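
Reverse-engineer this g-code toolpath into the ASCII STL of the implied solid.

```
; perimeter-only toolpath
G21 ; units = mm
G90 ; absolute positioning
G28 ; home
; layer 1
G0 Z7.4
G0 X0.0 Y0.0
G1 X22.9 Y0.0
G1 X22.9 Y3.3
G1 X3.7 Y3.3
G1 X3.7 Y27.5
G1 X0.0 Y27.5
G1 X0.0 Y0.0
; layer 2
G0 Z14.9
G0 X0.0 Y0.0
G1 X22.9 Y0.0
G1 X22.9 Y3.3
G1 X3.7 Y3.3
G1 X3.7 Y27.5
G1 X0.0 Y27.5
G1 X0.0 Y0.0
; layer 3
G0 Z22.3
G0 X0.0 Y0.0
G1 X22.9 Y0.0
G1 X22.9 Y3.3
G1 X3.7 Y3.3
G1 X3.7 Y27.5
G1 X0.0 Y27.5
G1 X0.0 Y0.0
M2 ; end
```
solid part
  facet normal 0.0000 0.0000 -1.0000
    outer loop
      vertex 22.9 3.3 0.0
      vertex 22.9 0.0 0.0
      vertex 0.0 0.0 0.0
    endloop
  endfacet
  facet normal 0.0000 0.0000 -1.0000
    outer loop
      vertex 3.7 3.3 0.0
      vertex 22.9 3.3 0.0
      vertex 0.0 0.0 0.0
    endloop
  endfacet
  facet normal 0.0000 0.0000 -1.0000
    outer loop
      vertex 3.7 27.5 0.0
      vertex 3.7 3.3 0.0
      vertex 0.0 0.0 0.0
    endloop
  endfacet
  facet normal 0.0000 0.0000 -1.0000
    outer loop
      vertex 0.0 27.5 0.0
      vertex 3.7 27.5 0.0
      vertex 0.0 0.0 0.0
    endloop
  endfacet
  facet normal 0.0000 0.0000 1.0000
    outer loop
      vertex 0.0 0.0 22.3
      vertex 22.9 0.0 22.3
      vertex 22.9 3.3 22.3
    endloop
  endfacet
  facet normal 0.0000 0.0000 1.0000
    outer loop
      vertex 0.0 0.0 22.3
      vertex 22.9 3.3 22.3
      vertex 3.7 3.3 22.3
    endloop
  endfacet
  facet normal 0.0000 0.0000 1.0000
    outer loop
      vertex 0.0 0.0 22.3
      vertex 3.7 3.3 22.3
      vertex 3.7 27.5 22.3
    endloop
  endfacet
  facet normal 0.0000 0.0000 1.0000
    outer loop
      vertex 0.0 0.0 22.3
      vertex 3.7 27.5 22.3
      vertex 0.0 27.5 22.3
    endloop
  endfacet
  facet normal 0.0000 -1.0000 0.0000
    outer loop
      vertex 0.0 0.0 0.0
      vertex 22.9 0.0 0.0
      vertex 22.9 0.0 22.3
    endloop
  endfacet
  facet normal 0.0000 -1.0000 0.0000
    outer loop
      vertex 0.0 0.0 0.0
      vertex 22.9 0.0 22.3
      vertex 0.0 0.0 22.3
    endloop
  endfacet
  facet normal 1.0000 0.0000 0.0000
    outer loop
      vertex 22.9 0.0 0.0
      vertex 22.9 3.3 0.0
      vertex 22.9 3.3 22.3
    endloop
  endfacet
  facet normal 1.0000 0.0000 0.0000
    outer loop
      vertex 22.9 0.0 0.0
      vertex 22.9 3.3 22.3
      vertex 22.9 0.0 22.3
    endloop
  endfacet
  facet normal 0.0000 1.0000 0.0000
    outer loop
      vertex 22.9 3.3 0.0
      vertex 3.7 3.3 0.0
      vertex 3.7 3.3 22.3
    endloop
  endfacet
  facet normal 0.0000 1.0000 0.0000
    outer loop
      vertex 22.9 3.3 0.0
      vertex 3.7 3.3 22.3
      vertex 22.9 3.3 22.3
    endloop
  endfacet
  facet normal 1.0000 0.0000 0.0000
    outer loop
      vertex 3.7 3.3 0.0
      vertex 3.7 27.5 0.0
      vertex 3.7 27.5 22.3
    endloop
  endfacet
  facet normal 1.0000 0.0000 0.0000
    outer loop
      vertex 3.7 3.3 0.0
      vertex 3.7 27.5 22.3
      vertex 3.7 3.3 22.3
    endloop
  endfacet
  facet normal 0.0000 1.0000 0.0000
    outer loop
      vertex 3.7 27.5 0.0
      vertex 0.0 27.5 0.0
      vertex 0.0 27.5 22.3
    endloop
  endfacet
  facet normal 0.0000 1.0000 0.0000
    outer loop
      vertex 3.7 27.5 0.0
      vertex 0.0 27.5 22.3
      vertex 3.7 27.5 22.3
    endloop
  endfacet
  facet normal -1.0000 0.0000 0.0000
    outer loop
      vertex 0.0 27.5 0.0
      vertex 0.0 0.0 0.0
      vertex 0.0 0.0 22.3
    endloop
  endfacet
  facet normal -1.0000 0.0000 0.0000
    outer loop
      vertex 0.0 27.5 0.0
      vertex 0.0 0.0 22.3
      vertex 0.0 27.5 22.3
    endloop
  endfacet
endsolid part

The G0 Z moves step by Δz≈7.4 mm. Every layer's G1 loop is the same polygon, so the solid is a straight extrusion of it from z=0 to z≈22.3. Closing with flat bottom and top caps and triangulating gives 20 facets — an L-shaped prism: outer 22.9 × 27.5 mm, arm thicknesses ≈ 3.3 mm (horizontal) and 3.7 mm (vertical), extruded 22.3 mm in z.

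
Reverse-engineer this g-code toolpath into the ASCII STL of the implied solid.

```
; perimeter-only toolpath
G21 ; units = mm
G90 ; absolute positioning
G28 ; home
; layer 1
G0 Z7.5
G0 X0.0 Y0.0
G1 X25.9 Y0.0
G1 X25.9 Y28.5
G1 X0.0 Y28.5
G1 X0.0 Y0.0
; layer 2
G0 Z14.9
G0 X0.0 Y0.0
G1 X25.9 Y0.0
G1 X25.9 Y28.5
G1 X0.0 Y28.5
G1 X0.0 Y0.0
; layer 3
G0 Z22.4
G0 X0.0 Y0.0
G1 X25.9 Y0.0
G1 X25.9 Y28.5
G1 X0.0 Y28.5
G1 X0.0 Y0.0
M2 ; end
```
solid part
  facet normal 0.0000 0.0000 -1.0000
    outer loop
      vertex 25.9 28.5 0.0
      vertex 25.9 0.0 0.0
      vertex 0.0 0.0 0.0
    endloop
  endfacet
  facet normal 0.0000 0.0000 -1.0000
    outer loop
      vertex 0.0 28.5 0.0
      vertex 25.9 28.5 0.0
      vertex 0.0 0.0 0.0
    endloop
  endfacet
  facet normal 0.0000 0.0000 1.0000
    outer loop
      vertex 0.0 0.0 22.4
      vertex 25.9 0.0 22.4
      vertex 25.9 28.5 22.4
    endloop
  endfacet
  facet normal 0.0000 0.0000 1.0000
    outer loop
      vertex 0.0 0.0 22.4
      vertex 25.9 28.5 22.4
      vertex 0.0 28.5 22.4
    endloop
  endfacet
  facet normal 0.0000 -1.0000 0.0000
    outer loop
      vertex 0.0 0.0 0.0
      vertex 25.9 0.0 0.0
      vertex 25.9 0.0 22.4
    endloop
  endfacet
  facet normal 0.0000 -1.0000 0.0000
    outer loop
      vertex 0.0 0.0 0.0
      vertex 25.9 0.0 22.4
      vertex 0.0 0.0 22.4
    endloop
  endfacet
  facet normal 0.0000 1.0000 0.0000
    outer loop
      vertex 25.9 28.5 22.4
      vertex 25.9 28.5 0.0
      vertex 0.0 28.5 0.0
    endloop
  endfacet
  facet normal 0.0000 1.0000 0.0000
    outer loop
      vertex 0.0 28.5 22.4
      vertex 25.9 28.5 22.4
      vertex 0.0 28.5 0.0
    endloop
  endfacet
  facet normal -1.0000 0.0000 0.0000
    outer loop
      vertex 0.0 28.5 22.4
      vertex 0.0 28.5 0.0
      vertex 0.0 0.0 0.0
    endloop
  endfacet
  facet normal -1.0000 0.0000 0.0000
    outer loop
      vertex 0.0 0.0 22.4
      vertex 0.0 28.5 22.4
      vertex 0.0 0.0 0.0
    endloop
  endfacet
  facet normal 1.0000 0.0000 0.0000
    outer loop
      vertex 25.9 0.0 0.0
      vertex 25.9 28.5 0.0
      vertex 25.9 28.5 22.4
    endloop
  endfacet
  facet normal 1.0000 0.0000 0.0000
    outer loop
      vertex 25.9 0.0 0.0
      vertex 25.9 28.5 22.4
      vertex 25.9 0.0 22.4
    endloop
  endfacet
endsolid part

The G0 Z moves step by Δz≈7.5 mm. Every layer's G1 loop is the same polygon, so the solid is a straight extrusion of it from z=0 to z≈22.4. Closing with flat bottom and top caps and triangulating gives 12 facets — a rectangular box, roughly 25.9 × 28.5 mm footprint and 22.4 mm tall.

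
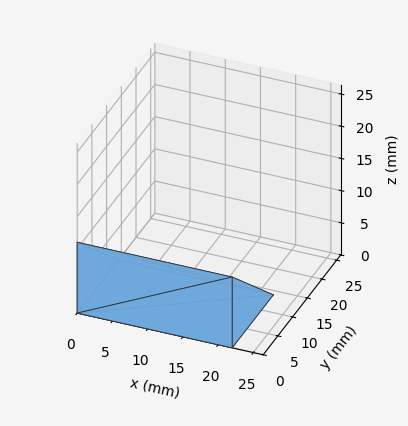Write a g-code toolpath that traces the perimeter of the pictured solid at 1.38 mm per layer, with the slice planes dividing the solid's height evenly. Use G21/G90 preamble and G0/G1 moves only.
Reading the render: the shape is a wedge (ramp): 22 × 14 mm base, rising to 11 mm along the y=0 edge and sloping linearly to z=0 at y=14 (dimensions read to the nearest mm from the axis ticks). For the g-code, the solid's height is divided into equal slices at the stated Δz and each level perimeter traced with G1 moves after a G0 lift.

; perimeter-only toolpath
G21 ; units = mm
G90 ; absolute positioning
G28 ; home
; layer 1
G0 Z1.38
G0 X0.00 Y0.00
G1 X22.00 Y0.00
G1 X22.00 Y12.25
G1 X0.00 Y12.25
G1 X0.00 Y0.00
; layer 2
G0 Z2.75
G0 X0.00 Y0.00
G1 X22.00 Y0.00
G1 X22.00 Y10.50
G1 X0.00 Y10.50
G1 X0.00 Y0.00
; layer 3
G0 Z4.12
G0 X0.00 Y0.00
G1 X22.00 Y0.00
G1 X22.00 Y8.75
G1 X0.00 Y8.75
G1 X0.00 Y0.00
; layer 4
G0 Z5.50
G0 X0.00 Y0.00
G1 X22.00 Y0.00
G1 X22.00 Y7.00
G1 X0.00 Y7.00
G1 X0.00 Y0.00
; layer 5
G0 Z6.88
G0 X0.00 Y0.00
G1 X22.00 Y0.00
G1 X22.00 Y5.25
G1 X0.00 Y5.25
G1 X0.00 Y0.00
; layer 6
G0 Z8.25
G0 X0.00 Y0.00
G1 X22.00 Y0.00
G1 X22.00 Y3.50
G1 X0.00 Y3.50
G1 X0.00 Y0.00
; layer 7
G0 Z9.62
G0 X0.00 Y0.00
G1 X22.00 Y0.00
G1 X22.00 Y1.75
G1 X0.00 Y1.75
G1 X0.00 Y0.00
M2 ; end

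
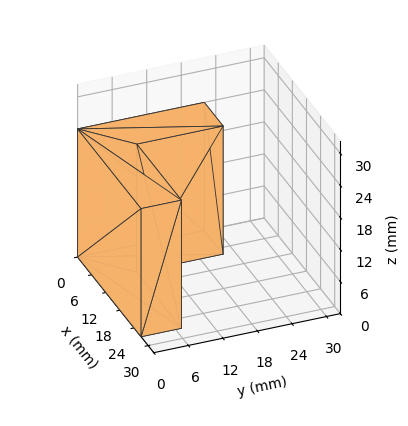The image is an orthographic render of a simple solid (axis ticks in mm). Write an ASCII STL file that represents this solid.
Reading the render: the shape is an L-shaped prism: outer 27 × 22 mm, arm thicknesses ≈ 7 mm (horizontal) and 8 mm (vertical), extruded 24 mm in z (dimensions read to the nearest mm from the axis ticks). For the STL, each face is triangulated and given an outward normal.

solid part
  facet normal 0.0000 0.0000 -1.0000
    outer loop
      vertex 27.0 7.0 0.0
      vertex 27.0 0.0 0.0
      vertex 0.0 0.0 0.0
    endloop
  endfacet
  facet normal 0.0000 0.0000 -1.0000
    outer loop
      vertex 8.0 7.0 0.0
      vertex 27.0 7.0 0.0
      vertex 0.0 0.0 0.0
    endloop
  endfacet
  facet normal 0.0000 0.0000 -1.0000
    outer loop
      vertex 8.0 22.0 0.0
      vertex 8.0 7.0 0.0
      vertex 0.0 0.0 0.0
    endloop
  endfacet
  facet normal 0.0000 0.0000 -1.0000
    outer loop
      vertex 0.0 22.0 0.0
      vertex 8.0 22.0 0.0
      vertex 0.0 0.0 0.0
    endloop
  endfacet
  facet normal 0.0000 0.0000 1.0000
    outer loop
      vertex 0.0 0.0 24.0
      vertex 27.0 0.0 24.0
      vertex 27.0 7.0 24.0
    endloop
  endfacet
  facet normal 0.0000 0.0000 1.0000
    outer loop
      vertex 0.0 0.0 24.0
      vertex 27.0 7.0 24.0
      vertex 8.0 7.0 24.0
    endloop
  endfacet
  facet normal 0.0000 0.0000 1.0000
    outer loop
      vertex 0.0 0.0 24.0
      vertex 8.0 7.0 24.0
      vertex 8.0 22.0 24.0
    endloop
  endfacet
  facet normal 0.0000 0.0000 1.0000
    outer loop
      vertex 0.0 0.0 24.0
      vertex 8.0 22.0 24.0
      vertex 0.0 22.0 24.0
    endloop
  endfacet
  facet normal 0.0000 -1.0000 0.0000
    outer loop
      vertex 0.0 0.0 0.0
      vertex 27.0 0.0 0.0
      vertex 27.0 0.0 24.0
    endloop
  endfacet
  facet normal 0.0000 -1.0000 0.0000
    outer loop
      vertex 0.0 0.0 0.0
      vertex 27.0 0.0 24.0
      vertex 0.0 0.0 24.0
    endloop
  endfacet
  facet normal 1.0000 0.0000 0.0000
    outer loop
      vertex 27.0 0.0 0.0
      vertex 27.0 7.0 0.0
      vertex 27.0 7.0 24.0
    endloop
  endfacet
  facet normal 1.0000 0.0000 0.0000
    outer loop
      vertex 27.0 0.0 0.0
      vertex 27.0 7.0 24.0
      vertex 27.0 0.0 24.0
    endloop
  endfacet
  facet normal 0.0000 1.0000 0.0000
    outer loop
      vertex 27.0 7.0 0.0
      vertex 8.0 7.0 0.0
      vertex 8.0 7.0 24.0
    endloop
  endfacet
  facet normal 0.0000 1.0000 0.0000
    outer loop
      vertex 27.0 7.0 0.0
      vertex 8.0 7.0 24.0
      vertex 27.0 7.0 24.0
    endloop
  endfacet
  facet normal 1.0000 0.0000 0.0000
    outer loop
      vertex 8.0 7.0 0.0
      vertex 8.0 22.0 0.0
      vertex 8.0 22.0 24.0
    endloop
  endfacet
  facet normal 1.0000 0.0000 0.0000
    outer loop
      vertex 8.0 7.0 0.0
      vertex 8.0 22.0 24.0
      vertex 8.0 7.0 24.0
    endloop
  endfacet
  facet normal 0.0000 1.0000 0.0000
    outer loop
      vertex 8.0 22.0 0.0
      vertex 0.0 22.0 0.0
      vertex 0.0 22.0 24.0
    endloop
  endfacet
  facet normal 0.0000 1.0000 0.0000
    outer loop
      vertex 8.0 22.0 0.0
      vertex 0.0 22.0 24.0
      vertex 8.0 22.0 24.0
    endloop
  endfacet
  facet normal -1.0000 0.0000 0.0000
    outer loop
      vertex 0.0 22.0 0.0
      vertex 0.0 0.0 0.0
      vertex 0.0 0.0 24.0
    endloop
  endfacet
  facet normal -1.0000 0.0000 0.0000
    outer loop
      vertex 0.0 22.0 0.0
      vertex 0.0 0.0 24.0
      vertex 0.0 22.0 24.0
    endloop
  endfacet
endsolid part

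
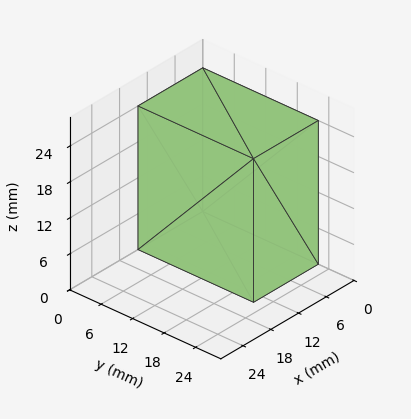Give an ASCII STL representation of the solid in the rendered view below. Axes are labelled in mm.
Reading the render: the shape is a rectangular box, roughly 14 × 22 mm footprint and 24 mm tall (dimensions read to the nearest mm from the axis ticks). For the STL, each face is triangulated and given an outward normal.

solid part
  facet normal 0.0000 0.0000 -1.0000
    outer loop
      vertex 14.0 22.0 0.0
      vertex 14.0 0.0 0.0
      vertex 0.0 0.0 0.0
    endloop
  endfacet
  facet normal 0.0000 0.0000 -1.0000
    outer loop
      vertex 0.0 22.0 0.0
      vertex 14.0 22.0 0.0
      vertex 0.0 0.0 0.0
    endloop
  endfacet
  facet normal 0.0000 0.0000 1.0000
    outer loop
      vertex 0.0 0.0 24.0
      vertex 14.0 0.0 24.0
      vertex 14.0 22.0 24.0
    endloop
  endfacet
  facet normal 0.0000 0.0000 1.0000
    outer loop
      vertex 0.0 0.0 24.0
      vertex 14.0 22.0 24.0
      vertex 0.0 22.0 24.0
    endloop
  endfacet
  facet normal 0.0000 -1.0000 0.0000
    outer loop
      vertex 0.0 0.0 0.0
      vertex 14.0 0.0 0.0
      vertex 14.0 0.0 24.0
    endloop
  endfacet
  facet normal 0.0000 -1.0000 0.0000
    outer loop
      vertex 0.0 0.0 0.0
      vertex 14.0 0.0 24.0
      vertex 0.0 0.0 24.0
    endloop
  endfacet
  facet normal 0.0000 1.0000 0.0000
    outer loop
      vertex 14.0 22.0 24.0
      vertex 14.0 22.0 0.0
      vertex 0.0 22.0 0.0
    endloop
  endfacet
  facet normal 0.0000 1.0000 0.0000
    outer loop
      vertex 0.0 22.0 24.0
      vertex 14.0 22.0 24.0
      vertex 0.0 22.0 0.0
    endloop
  endfacet
  facet normal -1.0000 0.0000 0.0000
    outer loop
      vertex 0.0 22.0 24.0
      vertex 0.0 22.0 0.0
      vertex 0.0 0.0 0.0
    endloop
  endfacet
  facet normal -1.0000 0.0000 0.0000
    outer loop
      vertex 0.0 0.0 24.0
      vertex 0.0 22.0 24.0
      vertex 0.0 0.0 0.0
    endloop
  endfacet
  facet normal 1.0000 0.0000 0.0000
    outer loop
      vertex 14.0 0.0 0.0
      vertex 14.0 22.0 0.0
      vertex 14.0 22.0 24.0
    endloop
  endfacet
  facet normal 1.0000 0.0000 0.0000
    outer loop
      vertex 14.0 0.0 0.0
      vertex 14.0 22.0 24.0
      vertex 14.0 0.0 24.0
    endloop
  endfacet
endsolid part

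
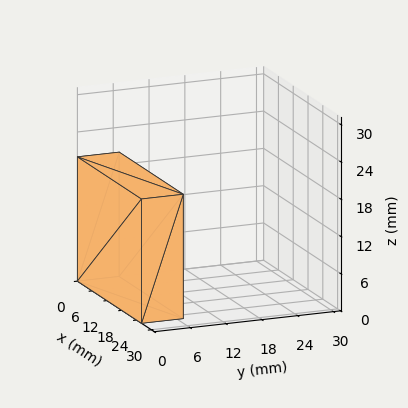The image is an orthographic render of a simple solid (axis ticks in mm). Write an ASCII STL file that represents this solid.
Reading the render: the shape is a rectangular box, roughly 26 × 7 mm footprint and 20 mm tall (dimensions read to the nearest mm from the axis ticks). For the STL, each face is triangulated and given an outward normal.

solid part
  facet normal 0.0000 0.0000 -1.0000
    outer loop
      vertex 26.00 7.00 0.00
      vertex 26.00 0.00 0.00
      vertex 0.00 0.00 0.00
    endloop
  endfacet
  facet normal 0.0000 0.0000 -1.0000
    outer loop
      vertex 0.00 7.00 0.00
      vertex 26.00 7.00 0.00
      vertex 0.00 0.00 0.00
    endloop
  endfacet
  facet normal 0.0000 0.0000 1.0000
    outer loop
      vertex 0.00 0.00 20.00
      vertex 26.00 0.00 20.00
      vertex 26.00 7.00 20.00
    endloop
  endfacet
  facet normal 0.0000 0.0000 1.0000
    outer loop
      vertex 0.00 0.00 20.00
      vertex 26.00 7.00 20.00
      vertex 0.00 7.00 20.00
    endloop
  endfacet
  facet normal 0.0000 -1.0000 0.0000
    outer loop
      vertex 0.00 0.00 0.00
      vertex 26.00 0.00 0.00
      vertex 26.00 0.00 20.00
    endloop
  endfacet
  facet normal 0.0000 -1.0000 0.0000
    outer loop
      vertex 0.00 0.00 0.00
      vertex 26.00 0.00 20.00
      vertex 0.00 0.00 20.00
    endloop
  endfacet
  facet normal 0.0000 1.0000 0.0000
    outer loop
      vertex 26.00 7.00 20.00
      vertex 26.00 7.00 0.00
      vertex 0.00 7.00 0.00
    endloop
  endfacet
  facet normal 0.0000 1.0000 0.0000
    outer loop
      vertex 0.00 7.00 20.00
      vertex 26.00 7.00 20.00
      vertex 0.00 7.00 0.00
    endloop
  endfacet
  facet normal -1.0000 0.0000 0.0000
    outer loop
      vertex 0.00 7.00 20.00
      vertex 0.00 7.00 0.00
      vertex 0.00 0.00 0.00
    endloop
  endfacet
  facet normal -1.0000 0.0000 0.0000
    outer loop
      vertex 0.00 0.00 20.00
      vertex 0.00 7.00 20.00
      vertex 0.00 0.00 0.00
    endloop
  endfacet
  facet normal 1.0000 0.0000 0.0000
    outer loop
      vertex 26.00 0.00 0.00
      vertex 26.00 7.00 0.00
      vertex 26.00 7.00 20.00
    endloop
  endfacet
  facet normal 1.0000 0.0000 0.0000
    outer loop
      vertex 26.00 0.00 0.00
      vertex 26.00 7.00 20.00
      vertex 26.00 0.00 20.00
    endloop
  endfacet
endsolid part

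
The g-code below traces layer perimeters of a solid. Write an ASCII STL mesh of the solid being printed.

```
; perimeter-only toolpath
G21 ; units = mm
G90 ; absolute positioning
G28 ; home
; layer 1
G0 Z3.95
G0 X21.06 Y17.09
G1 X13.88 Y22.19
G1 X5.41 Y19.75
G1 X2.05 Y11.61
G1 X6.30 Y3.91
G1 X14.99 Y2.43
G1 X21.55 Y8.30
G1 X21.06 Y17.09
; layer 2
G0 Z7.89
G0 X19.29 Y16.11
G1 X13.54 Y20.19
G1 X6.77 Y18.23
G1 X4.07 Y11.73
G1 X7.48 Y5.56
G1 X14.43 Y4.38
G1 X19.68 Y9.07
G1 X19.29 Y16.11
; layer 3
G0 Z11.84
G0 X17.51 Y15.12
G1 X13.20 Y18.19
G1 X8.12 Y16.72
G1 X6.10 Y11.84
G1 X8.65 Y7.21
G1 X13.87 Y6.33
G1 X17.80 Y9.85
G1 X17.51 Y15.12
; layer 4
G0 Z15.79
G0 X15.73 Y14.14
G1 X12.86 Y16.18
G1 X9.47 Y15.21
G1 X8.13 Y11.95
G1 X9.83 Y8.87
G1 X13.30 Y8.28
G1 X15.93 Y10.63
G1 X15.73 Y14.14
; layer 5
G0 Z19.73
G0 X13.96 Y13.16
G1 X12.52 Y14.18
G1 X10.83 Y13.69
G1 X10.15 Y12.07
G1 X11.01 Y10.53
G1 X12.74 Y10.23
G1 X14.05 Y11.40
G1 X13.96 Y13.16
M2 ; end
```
solid part
  facet normal 0.0000 0.0000 -1.0000
    outer loop
      vertex 4.06 21.26 0.00
      vertex 14.22 24.19 0.00
      vertex 22.84 18.07 0.00
    endloop
  endfacet
  facet normal 0.0000 0.0000 -1.0000
    outer loop
      vertex 0.02 11.50 0.00
      vertex 4.06 21.26 0.00
      vertex 22.84 18.07 0.00
    endloop
  endfacet
  facet normal 0.0000 0.0000 -1.0000
    outer loop
      vertex 5.13 2.25 0.00
      vertex 0.02 11.50 0.00
      vertex 22.84 18.07 0.00
    endloop
  endfacet
  facet normal 0.0000 0.0000 -1.0000
    outer loop
      vertex 15.55 0.48 0.00
      vertex 5.13 2.25 0.00
      vertex 22.84 18.07 0.00
    endloop
  endfacet
  facet normal 0.0000 0.0000 -1.0000
    outer loop
      vertex 23.43 7.52 0.00
      vertex 15.55 0.48 0.00
      vertex 22.84 18.07 0.00
    endloop
  endfacet
  facet normal 0.5252 0.7398 0.4205
    outer loop
      vertex 22.84 18.07 0.00
      vertex 14.22 24.19 0.00
      vertex 12.18 12.18 23.68
    endloop
  endfacet
  facet normal -0.2514 0.8718 0.4205
    outer loop
      vertex 14.22 24.19 0.00
      vertex 4.06 21.26 0.00
      vertex 12.18 12.18 23.68
    endloop
  endfacet
  facet normal -0.8383 0.3470 0.4205
    outer loop
      vertex 4.06 21.26 0.00
      vertex 0.02 11.50 0.00
      vertex 12.18 12.18 23.68
    endloop
  endfacet
  facet normal -0.7942 -0.4387 0.4204
    outer loop
      vertex 0.02 11.50 0.00
      vertex 5.13 2.25 0.00
      vertex 12.18 12.18 23.68
    endloop
  endfacet
  facet normal -0.1520 -0.8945 0.4204
    outer loop
      vertex 5.13 2.25 0.00
      vertex 15.55 0.48 0.00
      vertex 12.18 12.18 23.68
    endloop
  endfacet
  facet normal 0.6045 -0.6767 0.4204
    outer loop
      vertex 15.55 0.48 0.00
      vertex 23.43 7.52 0.00
      vertex 12.18 12.18 23.68
    endloop
  endfacet
  facet normal 0.9059 0.0507 0.4204
    outer loop
      vertex 23.43 7.52 0.00
      vertex 22.84 18.07 0.00
      vertex 12.18 12.18 23.68
    endloop
  endfacet
endsolid part

The G0 Z moves step by Δz≈3.95 mm. The G1 loops shrink linearly with z, so the solid tapers from its base footprint up to z≈23.7. Closing with a flat bottom cap and the tapered top and triangulating gives 12 facets — a regular 7-sided pyramid, base circumscribed radius ≈ 12.2 mm, apex at z ≈ 23.7 mm.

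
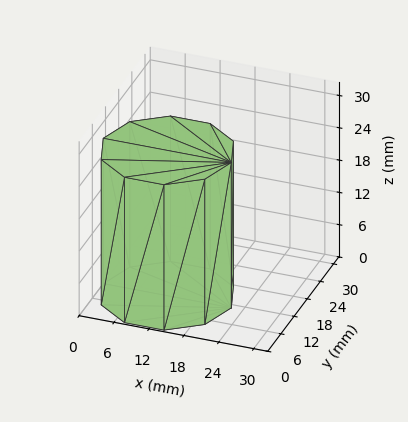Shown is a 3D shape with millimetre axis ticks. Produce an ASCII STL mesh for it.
Reading the render: the shape is a regular 10-sided prism (a cylinder approximated with 10 flat sides), circumscribed radius ≈ 11 mm, height ≈ 27 mm (dimensions read to the nearest mm from the axis ticks). For the STL, each face is triangulated and given an outward normal.

solid part
  facet normal 0.0000 0.0000 -1.0000
    outer loop
      vertex 14.4 21.5 0.0
      vertex 19.9 17.5 0.0
      vertex 22.0 11.0 0.0
    endloop
  endfacet
  facet normal 0.0000 0.0000 -1.0000
    outer loop
      vertex 7.6 21.5 0.0
      vertex 14.4 21.5 0.0
      vertex 22.0 11.0 0.0
    endloop
  endfacet
  facet normal 0.0000 0.0000 -1.0000
    outer loop
      vertex 2.1 17.5 0.0
      vertex 7.6 21.5 0.0
      vertex 22.0 11.0 0.0
    endloop
  endfacet
  facet normal 0.0000 0.0000 -1.0000
    outer loop
      vertex 0.0 11.0 0.0
      vertex 2.1 17.5 0.0
      vertex 22.0 11.0 0.0
    endloop
  endfacet
  facet normal 0.0000 0.0000 -1.0000
    outer loop
      vertex 2.1 4.5 0.0
      vertex 0.0 11.0 0.0
      vertex 22.0 11.0 0.0
    endloop
  endfacet
  facet normal 0.0000 0.0000 -1.0000
    outer loop
      vertex 7.6 0.5 0.0
      vertex 2.1 4.5 0.0
      vertex 22.0 11.0 0.0
    endloop
  endfacet
  facet normal 0.0000 0.0000 -1.0000
    outer loop
      vertex 14.4 0.5 0.0
      vertex 7.6 0.5 0.0
      vertex 22.0 11.0 0.0
    endloop
  endfacet
  facet normal 0.0000 0.0000 -1.0000
    outer loop
      vertex 19.9 4.5 0.0
      vertex 14.4 0.5 0.0
      vertex 22.0 11.0 0.0
    endloop
  endfacet
  facet normal 0.0000 0.0000 1.0000
    outer loop
      vertex 22.0 11.0 27.0
      vertex 19.9 17.5 27.0
      vertex 14.4 21.5 27.0
    endloop
  endfacet
  facet normal 0.0000 0.0000 1.0000
    outer loop
      vertex 22.0 11.0 27.0
      vertex 14.4 21.5 27.0
      vertex 7.6 21.5 27.0
    endloop
  endfacet
  facet normal 0.0000 0.0000 1.0000
    outer loop
      vertex 22.0 11.0 27.0
      vertex 7.6 21.5 27.0
      vertex 2.1 17.5 27.0
    endloop
  endfacet
  facet normal 0.0000 0.0000 1.0000
    outer loop
      vertex 22.0 11.0 27.0
      vertex 2.1 17.5 27.0
      vertex 0.0 11.0 27.0
    endloop
  endfacet
  facet normal 0.0000 0.0000 1.0000
    outer loop
      vertex 22.0 11.0 27.0
      vertex 0.0 11.0 27.0
      vertex 2.1 4.5 27.0
    endloop
  endfacet
  facet normal 0.0000 0.0000 1.0000
    outer loop
      vertex 22.0 11.0 27.0
      vertex 2.1 4.5 27.0
      vertex 7.6 0.5 27.0
    endloop
  endfacet
  facet normal 0.0000 0.0000 1.0000
    outer loop
      vertex 22.0 11.0 27.0
      vertex 7.6 0.5 27.0
      vertex 14.4 0.5 27.0
    endloop
  endfacet
  facet normal 0.0000 0.0000 1.0000
    outer loop
      vertex 22.0 11.0 27.0
      vertex 14.4 0.5 27.0
      vertex 19.9 4.5 27.0
    endloop
  endfacet
  facet normal 0.9516 0.3074 0.0000
    outer loop
      vertex 22.0 11.0 0.0
      vertex 19.9 17.5 0.0
      vertex 19.9 17.5 27.0
    endloop
  endfacet
  facet normal 0.9516 0.3074 0.0000
    outer loop
      vertex 22.0 11.0 0.0
      vertex 19.9 17.5 27.0
      vertex 22.0 11.0 27.0
    endloop
  endfacet
  facet normal 0.5882 0.8087 0.0000
    outer loop
      vertex 19.9 17.5 0.0
      vertex 14.4 21.5 0.0
      vertex 14.4 21.5 27.0
    endloop
  endfacet
  facet normal 0.5882 0.8087 0.0000
    outer loop
      vertex 19.9 17.5 0.0
      vertex 14.4 21.5 27.0
      vertex 19.9 17.5 27.0
    endloop
  endfacet
  facet normal 0.0000 1.0000 0.0000
    outer loop
      vertex 14.4 21.5 0.0
      vertex 7.6 21.5 0.0
      vertex 7.6 21.5 27.0
    endloop
  endfacet
  facet normal 0.0000 1.0000 0.0000
    outer loop
      vertex 14.4 21.5 0.0
      vertex 7.6 21.5 27.0
      vertex 14.4 21.5 27.0
    endloop
  endfacet
  facet normal -0.5882 0.8087 0.0000
    outer loop
      vertex 7.6 21.5 0.0
      vertex 2.1 17.5 0.0
      vertex 2.1 17.5 27.0
    endloop
  endfacet
  facet normal -0.5882 0.8087 0.0000
    outer loop
      vertex 7.6 21.5 0.0
      vertex 2.1 17.5 27.0
      vertex 7.6 21.5 27.0
    endloop
  endfacet
  facet normal -0.9516 0.3074 0.0000
    outer loop
      vertex 2.1 17.5 0.0
      vertex 0.0 11.0 0.0
      vertex 0.0 11.0 27.0
    endloop
  endfacet
  facet normal -0.9516 0.3074 0.0000
    outer loop
      vertex 2.1 17.5 0.0
      vertex 0.0 11.0 27.0
      vertex 2.1 17.5 27.0
    endloop
  endfacet
  facet normal -0.9516 -0.3074 0.0000
    outer loop
      vertex 0.0 11.0 0.0
      vertex 2.1 4.5 0.0
      vertex 2.1 4.5 27.0
    endloop
  endfacet
  facet normal -0.9516 -0.3074 0.0000
    outer loop
      vertex 0.0 11.0 0.0
      vertex 2.1 4.5 27.0
      vertex 0.0 11.0 27.0
    endloop
  endfacet
  facet normal -0.5882 -0.8087 0.0000
    outer loop
      vertex 2.1 4.5 0.0
      vertex 7.6 0.5 0.0
      vertex 7.6 0.5 27.0
    endloop
  endfacet
  facet normal -0.5882 -0.8087 0.0000
    outer loop
      vertex 2.1 4.5 0.0
      vertex 7.6 0.5 27.0
      vertex 2.1 4.5 27.0
    endloop
  endfacet
  facet normal 0.0000 -1.0000 0.0000
    outer loop
      vertex 7.6 0.5 0.0
      vertex 14.4 0.5 0.0
      vertex 14.4 0.5 27.0
    endloop
  endfacet
  facet normal 0.0000 -1.0000 0.0000
    outer loop
      vertex 7.6 0.5 0.0
      vertex 14.4 0.5 27.0
      vertex 7.6 0.5 27.0
    endloop
  endfacet
  facet normal 0.5882 -0.8087 0.0000
    outer loop
      vertex 14.4 0.5 0.0
      vertex 19.9 4.5 0.0
      vertex 19.9 4.5 27.0
    endloop
  endfacet
  facet normal 0.5882 -0.8087 0.0000
    outer loop
      vertex 14.4 0.5 0.0
      vertex 19.9 4.5 27.0
      vertex 14.4 0.5 27.0
    endloop
  endfacet
  facet normal 0.9516 -0.3074 0.0000
    outer loop
      vertex 19.9 4.5 0.0
      vertex 22.0 11.0 0.0
      vertex 22.0 11.0 27.0
    endloop
  endfacet
  facet normal 0.9516 -0.3074 0.0000
    outer loop
      vertex 19.9 4.5 0.0
      vertex 22.0 11.0 27.0
      vertex 19.9 4.5 27.0
    endloop
  endfacet
endsolid part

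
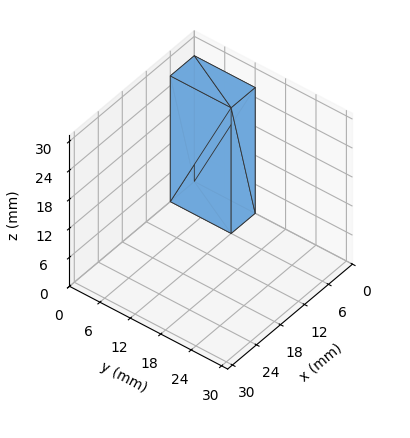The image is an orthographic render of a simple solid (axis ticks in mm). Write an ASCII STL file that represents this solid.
Reading the render: the shape is a rectangular box, roughly 6 × 12 mm footprint and 26 mm tall (dimensions read to the nearest mm from the axis ticks). For the STL, each face is triangulated and given an outward normal.

solid part
  facet normal 0.0000 0.0000 -1.0000
    outer loop
      vertex 6.000 12.000 0.000
      vertex 6.000 0.000 0.000
      vertex 0.000 0.000 0.000
    endloop
  endfacet
  facet normal 0.0000 0.0000 -1.0000
    outer loop
      vertex 0.000 12.000 0.000
      vertex 6.000 12.000 0.000
      vertex 0.000 0.000 0.000
    endloop
  endfacet
  facet normal 0.0000 0.0000 1.0000
    outer loop
      vertex 0.000 0.000 26.000
      vertex 6.000 0.000 26.000
      vertex 6.000 12.000 26.000
    endloop
  endfacet
  facet normal 0.0000 0.0000 1.0000
    outer loop
      vertex 0.000 0.000 26.000
      vertex 6.000 12.000 26.000
      vertex 0.000 12.000 26.000
    endloop
  endfacet
  facet normal 0.0000 -1.0000 0.0000
    outer loop
      vertex 0.000 0.000 0.000
      vertex 6.000 0.000 0.000
      vertex 6.000 0.000 26.000
    endloop
  endfacet
  facet normal 0.0000 -1.0000 0.0000
    outer loop
      vertex 0.000 0.000 0.000
      vertex 6.000 0.000 26.000
      vertex 0.000 0.000 26.000
    endloop
  endfacet
  facet normal 0.0000 1.0000 0.0000
    outer loop
      vertex 6.000 12.000 26.000
      vertex 6.000 12.000 0.000
      vertex 0.000 12.000 0.000
    endloop
  endfacet
  facet normal 0.0000 1.0000 0.0000
    outer loop
      vertex 0.000 12.000 26.000
      vertex 6.000 12.000 26.000
      vertex 0.000 12.000 0.000
    endloop
  endfacet
  facet normal -1.0000 0.0000 0.0000
    outer loop
      vertex 0.000 12.000 26.000
      vertex 0.000 12.000 0.000
      vertex 0.000 0.000 0.000
    endloop
  endfacet
  facet normal -1.0000 0.0000 0.0000
    outer loop
      vertex 0.000 0.000 26.000
      vertex 0.000 12.000 26.000
      vertex 0.000 0.000 0.000
    endloop
  endfacet
  facet normal 1.0000 0.0000 0.0000
    outer loop
      vertex 6.000 0.000 0.000
      vertex 6.000 12.000 0.000
      vertex 6.000 12.000 26.000
    endloop
  endfacet
  facet normal 1.0000 0.0000 0.0000
    outer loop
      vertex 6.000 0.000 0.000
      vertex 6.000 12.000 26.000
      vertex 6.000 0.000 26.000
    endloop
  endfacet
endsolid part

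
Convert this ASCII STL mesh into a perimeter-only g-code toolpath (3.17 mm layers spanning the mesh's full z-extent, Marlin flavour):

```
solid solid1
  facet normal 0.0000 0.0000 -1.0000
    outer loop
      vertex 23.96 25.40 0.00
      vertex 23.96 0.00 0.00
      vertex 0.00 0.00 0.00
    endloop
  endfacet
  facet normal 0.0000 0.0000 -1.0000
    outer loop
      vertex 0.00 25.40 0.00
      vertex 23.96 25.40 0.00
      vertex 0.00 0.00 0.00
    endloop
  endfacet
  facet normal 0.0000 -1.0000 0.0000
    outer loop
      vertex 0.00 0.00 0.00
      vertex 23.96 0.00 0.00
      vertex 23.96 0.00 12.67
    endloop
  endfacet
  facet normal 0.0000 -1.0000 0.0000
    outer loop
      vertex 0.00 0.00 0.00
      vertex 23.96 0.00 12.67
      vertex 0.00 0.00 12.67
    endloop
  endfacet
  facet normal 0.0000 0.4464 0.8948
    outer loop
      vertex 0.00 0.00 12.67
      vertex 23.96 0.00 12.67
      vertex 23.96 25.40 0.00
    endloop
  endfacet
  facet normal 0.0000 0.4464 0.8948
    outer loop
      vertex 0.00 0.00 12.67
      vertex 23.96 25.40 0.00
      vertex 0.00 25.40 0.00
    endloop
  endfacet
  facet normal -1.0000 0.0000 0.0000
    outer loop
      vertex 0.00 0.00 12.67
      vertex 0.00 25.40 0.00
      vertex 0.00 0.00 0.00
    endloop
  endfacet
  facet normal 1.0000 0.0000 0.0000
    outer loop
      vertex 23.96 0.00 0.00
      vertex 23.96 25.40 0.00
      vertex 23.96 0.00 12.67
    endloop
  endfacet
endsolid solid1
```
; perimeter-only toolpath
G21 ; units = mm
G90 ; absolute positioning
G28 ; home
; layer 1
G0 Z3.17
G0 X0.00 Y0.00
G1 X23.96 Y0.00
G1 X23.96 Y19.05
G1 X0.00 Y19.05
G1 X0.00 Y0.00
; layer 2
G0 Z6.33
G0 X0.00 Y0.00
G1 X23.96 Y0.00
G1 X23.96 Y12.70
G1 X0.00 Y12.70
G1 X0.00 Y0.00
; layer 3
G0 Z9.50
G0 X0.00 Y0.00
G1 X23.96 Y0.00
G1 X23.96 Y6.35
G1 X0.00 Y6.35
G1 X0.00 Y0.00
M2 ; end

The solid is a wedge (ramp): 24 × 25.4 mm base, rising to 12.7 mm along the y=0 edge and sloping linearly to z=0 at y=25.4. Slicing at Δz = 3.17 mm — 4 equal slices spanning the solid's height, so layer i sits at z = i·h/4 — gives 3 non-empty perimeters. Each is a 4-segment closed polygon; G0 lifts to the layer z and rapids to the start vertex, then G1 traces the edges. The cross-section shrinks linearly with z (the slice at the apex is degenerate and omitted).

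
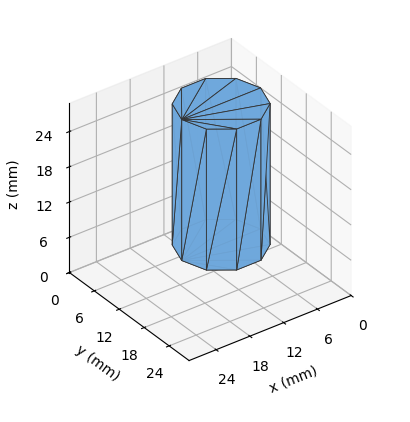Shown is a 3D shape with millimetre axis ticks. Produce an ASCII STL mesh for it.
Reading the render: the shape is a regular 10-sided prism (a cylinder approximated with 10 flat sides), circumscribed radius ≈ 7 mm, height ≈ 24 mm (dimensions read to the nearest mm from the axis ticks). For the STL, each face is triangulated and given an outward normal.

solid part
  facet normal 0.0000 0.0000 -1.0000
    outer loop
      vertex 9.16 13.66 0.00
      vertex 12.66 11.11 0.00
      vertex 14.00 7.00 0.00
    endloop
  endfacet
  facet normal 0.0000 0.0000 -1.0000
    outer loop
      vertex 4.84 13.66 0.00
      vertex 9.16 13.66 0.00
      vertex 14.00 7.00 0.00
    endloop
  endfacet
  facet normal 0.0000 0.0000 -1.0000
    outer loop
      vertex 1.34 11.11 0.00
      vertex 4.84 13.66 0.00
      vertex 14.00 7.00 0.00
    endloop
  endfacet
  facet normal 0.0000 0.0000 -1.0000
    outer loop
      vertex 0.00 7.00 0.00
      vertex 1.34 11.11 0.00
      vertex 14.00 7.00 0.00
    endloop
  endfacet
  facet normal 0.0000 0.0000 -1.0000
    outer loop
      vertex 1.34 2.89 0.00
      vertex 0.00 7.00 0.00
      vertex 14.00 7.00 0.00
    endloop
  endfacet
  facet normal 0.0000 0.0000 -1.0000
    outer loop
      vertex 4.84 0.34 0.00
      vertex 1.34 2.89 0.00
      vertex 14.00 7.00 0.00
    endloop
  endfacet
  facet normal 0.0000 0.0000 -1.0000
    outer loop
      vertex 9.16 0.34 0.00
      vertex 4.84 0.34 0.00
      vertex 14.00 7.00 0.00
    endloop
  endfacet
  facet normal 0.0000 0.0000 -1.0000
    outer loop
      vertex 12.66 2.89 0.00
      vertex 9.16 0.34 0.00
      vertex 14.00 7.00 0.00
    endloop
  endfacet
  facet normal 0.0000 0.0000 1.0000
    outer loop
      vertex 14.00 7.00 24.00
      vertex 12.66 11.11 24.00
      vertex 9.16 13.66 24.00
    endloop
  endfacet
  facet normal 0.0000 0.0000 1.0000
    outer loop
      vertex 14.00 7.00 24.00
      vertex 9.16 13.66 24.00
      vertex 4.84 13.66 24.00
    endloop
  endfacet
  facet normal 0.0000 0.0000 1.0000
    outer loop
      vertex 14.00 7.00 24.00
      vertex 4.84 13.66 24.00
      vertex 1.34 11.11 24.00
    endloop
  endfacet
  facet normal 0.0000 0.0000 1.0000
    outer loop
      vertex 14.00 7.00 24.00
      vertex 1.34 11.11 24.00
      vertex 0.00 7.00 24.00
    endloop
  endfacet
  facet normal 0.0000 0.0000 1.0000
    outer loop
      vertex 14.00 7.00 24.00
      vertex 0.00 7.00 24.00
      vertex 1.34 2.89 24.00
    endloop
  endfacet
  facet normal 0.0000 0.0000 1.0000
    outer loop
      vertex 14.00 7.00 24.00
      vertex 1.34 2.89 24.00
      vertex 4.84 0.34 24.00
    endloop
  endfacet
  facet normal 0.0000 0.0000 1.0000
    outer loop
      vertex 14.00 7.00 24.00
      vertex 4.84 0.34 24.00
      vertex 9.16 0.34 24.00
    endloop
  endfacet
  facet normal 0.0000 0.0000 1.0000
    outer loop
      vertex 14.00 7.00 24.00
      vertex 9.16 0.34 24.00
      vertex 12.66 2.89 24.00
    endloop
  endfacet
  facet normal 0.9507 0.3100 0.0000
    outer loop
      vertex 14.00 7.00 0.00
      vertex 12.66 11.11 0.00
      vertex 12.66 11.11 24.00
    endloop
  endfacet
  facet normal 0.9507 0.3100 0.0000
    outer loop
      vertex 14.00 7.00 0.00
      vertex 12.66 11.11 24.00
      vertex 14.00 7.00 24.00
    endloop
  endfacet
  facet normal 0.5889 0.8082 0.0000
    outer loop
      vertex 12.66 11.11 0.00
      vertex 9.16 13.66 0.00
      vertex 9.16 13.66 24.00
    endloop
  endfacet
  facet normal 0.5889 0.8082 0.0000
    outer loop
      vertex 12.66 11.11 0.00
      vertex 9.16 13.66 24.00
      vertex 12.66 11.11 24.00
    endloop
  endfacet
  facet normal 0.0000 1.0000 0.0000
    outer loop
      vertex 9.16 13.66 0.00
      vertex 4.84 13.66 0.00
      vertex 4.84 13.66 24.00
    endloop
  endfacet
  facet normal 0.0000 1.0000 0.0000
    outer loop
      vertex 9.16 13.66 0.00
      vertex 4.84 13.66 24.00
      vertex 9.16 13.66 24.00
    endloop
  endfacet
  facet normal -0.5889 0.8082 0.0000
    outer loop
      vertex 4.84 13.66 0.00
      vertex 1.34 11.11 0.00
      vertex 1.34 11.11 24.00
    endloop
  endfacet
  facet normal -0.5889 0.8082 0.0000
    outer loop
      vertex 4.84 13.66 0.00
      vertex 1.34 11.11 24.00
      vertex 4.84 13.66 24.00
    endloop
  endfacet
  facet normal -0.9507 0.3100 0.0000
    outer loop
      vertex 1.34 11.11 0.00
      vertex 0.00 7.00 0.00
      vertex 0.00 7.00 24.00
    endloop
  endfacet
  facet normal -0.9507 0.3100 0.0000
    outer loop
      vertex 1.34 11.11 0.00
      vertex 0.00 7.00 24.00
      vertex 1.34 11.11 24.00
    endloop
  endfacet
  facet normal -0.9507 -0.3100 0.0000
    outer loop
      vertex 0.00 7.00 0.00
      vertex 1.34 2.89 0.00
      vertex 1.34 2.89 24.00
    endloop
  endfacet
  facet normal -0.9507 -0.3100 0.0000
    outer loop
      vertex 0.00 7.00 0.00
      vertex 1.34 2.89 24.00
      vertex 0.00 7.00 24.00
    endloop
  endfacet
  facet normal -0.5889 -0.8082 0.0000
    outer loop
      vertex 1.34 2.89 0.00
      vertex 4.84 0.34 0.00
      vertex 4.84 0.34 24.00
    endloop
  endfacet
  facet normal -0.5889 -0.8082 0.0000
    outer loop
      vertex 1.34 2.89 0.00
      vertex 4.84 0.34 24.00
      vertex 1.34 2.89 24.00
    endloop
  endfacet
  facet normal 0.0000 -1.0000 0.0000
    outer loop
      vertex 4.84 0.34 0.00
      vertex 9.16 0.34 0.00
      vertex 9.16 0.34 24.00
    endloop
  endfacet
  facet normal 0.0000 -1.0000 0.0000
    outer loop
      vertex 4.84 0.34 0.00
      vertex 9.16 0.34 24.00
      vertex 4.84 0.34 24.00
    endloop
  endfacet
  facet normal 0.5889 -0.8082 0.0000
    outer loop
      vertex 9.16 0.34 0.00
      vertex 12.66 2.89 0.00
      vertex 12.66 2.89 24.00
    endloop
  endfacet
  facet normal 0.5889 -0.8082 0.0000
    outer loop
      vertex 9.16 0.34 0.00
      vertex 12.66 2.89 24.00
      vertex 9.16 0.34 24.00
    endloop
  endfacet
  facet normal 0.9507 -0.3100 0.0000
    outer loop
      vertex 12.66 2.89 0.00
      vertex 14.00 7.00 0.00
      vertex 14.00 7.00 24.00
    endloop
  endfacet
  facet normal 0.9507 -0.3100 0.0000
    outer loop
      vertex 12.66 2.89 0.00
      vertex 14.00 7.00 24.00
      vertex 12.66 2.89 24.00
    endloop
  endfacet
endsolid part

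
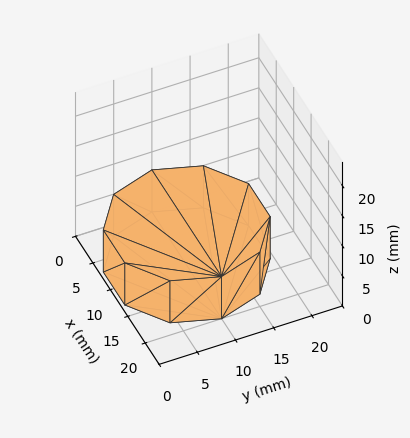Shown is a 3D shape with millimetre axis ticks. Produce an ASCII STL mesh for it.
Reading the render: the shape is a regular 10-sided prism (a cylinder approximated with 10 flat sides), circumscribed radius ≈ 10 mm, height ≈ 7 mm (dimensions read to the nearest mm from the axis ticks). For the STL, each face is triangulated and given an outward normal.

solid part
  facet normal 0.0000 0.0000 -1.0000
    outer loop
      vertex 13.09 19.51 0.00
      vertex 18.09 15.88 0.00
      vertex 20.00 10.00 0.00
    endloop
  endfacet
  facet normal 0.0000 0.0000 -1.0000
    outer loop
      vertex 6.91 19.51 0.00
      vertex 13.09 19.51 0.00
      vertex 20.00 10.00 0.00
    endloop
  endfacet
  facet normal 0.0000 0.0000 -1.0000
    outer loop
      vertex 1.91 15.88 0.00
      vertex 6.91 19.51 0.00
      vertex 20.00 10.00 0.00
    endloop
  endfacet
  facet normal 0.0000 0.0000 -1.0000
    outer loop
      vertex 0.00 10.00 0.00
      vertex 1.91 15.88 0.00
      vertex 20.00 10.00 0.00
    endloop
  endfacet
  facet normal 0.0000 0.0000 -1.0000
    outer loop
      vertex 1.91 4.12 0.00
      vertex 0.00 10.00 0.00
      vertex 20.00 10.00 0.00
    endloop
  endfacet
  facet normal 0.0000 0.0000 -1.0000
    outer loop
      vertex 6.91 0.49 0.00
      vertex 1.91 4.12 0.00
      vertex 20.00 10.00 0.00
    endloop
  endfacet
  facet normal 0.0000 0.0000 -1.0000
    outer loop
      vertex 13.09 0.49 0.00
      vertex 6.91 0.49 0.00
      vertex 20.00 10.00 0.00
    endloop
  endfacet
  facet normal 0.0000 0.0000 -1.0000
    outer loop
      vertex 18.09 4.12 0.00
      vertex 13.09 0.49 0.00
      vertex 20.00 10.00 0.00
    endloop
  endfacet
  facet normal 0.0000 0.0000 1.0000
    outer loop
      vertex 20.00 10.00 7.00
      vertex 18.09 15.88 7.00
      vertex 13.09 19.51 7.00
    endloop
  endfacet
  facet normal 0.0000 0.0000 1.0000
    outer loop
      vertex 20.00 10.00 7.00
      vertex 13.09 19.51 7.00
      vertex 6.91 19.51 7.00
    endloop
  endfacet
  facet normal 0.0000 0.0000 1.0000
    outer loop
      vertex 20.00 10.00 7.00
      vertex 6.91 19.51 7.00
      vertex 1.91 15.88 7.00
    endloop
  endfacet
  facet normal 0.0000 0.0000 1.0000
    outer loop
      vertex 20.00 10.00 7.00
      vertex 1.91 15.88 7.00
      vertex 0.00 10.00 7.00
    endloop
  endfacet
  facet normal 0.0000 0.0000 1.0000
    outer loop
      vertex 20.00 10.00 7.00
      vertex 0.00 10.00 7.00
      vertex 1.91 4.12 7.00
    endloop
  endfacet
  facet normal 0.0000 0.0000 1.0000
    outer loop
      vertex 20.00 10.00 7.00
      vertex 1.91 4.12 7.00
      vertex 6.91 0.49 7.00
    endloop
  endfacet
  facet normal 0.0000 0.0000 1.0000
    outer loop
      vertex 20.00 10.00 7.00
      vertex 6.91 0.49 7.00
      vertex 13.09 0.49 7.00
    endloop
  endfacet
  facet normal 0.0000 0.0000 1.0000
    outer loop
      vertex 20.00 10.00 7.00
      vertex 13.09 0.49 7.00
      vertex 18.09 4.12 7.00
    endloop
  endfacet
  facet normal 0.9511 0.3089 0.0000
    outer loop
      vertex 20.00 10.00 0.00
      vertex 18.09 15.88 0.00
      vertex 18.09 15.88 7.00
    endloop
  endfacet
  facet normal 0.9511 0.3089 0.0000
    outer loop
      vertex 20.00 10.00 0.00
      vertex 18.09 15.88 7.00
      vertex 20.00 10.00 7.00
    endloop
  endfacet
  facet normal 0.5875 0.8092 0.0000
    outer loop
      vertex 18.09 15.88 0.00
      vertex 13.09 19.51 0.00
      vertex 13.09 19.51 7.00
    endloop
  endfacet
  facet normal 0.5875 0.8092 0.0000
    outer loop
      vertex 18.09 15.88 0.00
      vertex 13.09 19.51 7.00
      vertex 18.09 15.88 7.00
    endloop
  endfacet
  facet normal 0.0000 1.0000 0.0000
    outer loop
      vertex 13.09 19.51 0.00
      vertex 6.91 19.51 0.00
      vertex 6.91 19.51 7.00
    endloop
  endfacet
  facet normal 0.0000 1.0000 0.0000
    outer loop
      vertex 13.09 19.51 0.00
      vertex 6.91 19.51 7.00
      vertex 13.09 19.51 7.00
    endloop
  endfacet
  facet normal -0.5875 0.8092 0.0000
    outer loop
      vertex 6.91 19.51 0.00
      vertex 1.91 15.88 0.00
      vertex 1.91 15.88 7.00
    endloop
  endfacet
  facet normal -0.5875 0.8092 0.0000
    outer loop
      vertex 6.91 19.51 0.00
      vertex 1.91 15.88 7.00
      vertex 6.91 19.51 7.00
    endloop
  endfacet
  facet normal -0.9511 0.3089 0.0000
    outer loop
      vertex 1.91 15.88 0.00
      vertex 0.00 10.00 0.00
      vertex 0.00 10.00 7.00
    endloop
  endfacet
  facet normal -0.9511 0.3089 0.0000
    outer loop
      vertex 1.91 15.88 0.00
      vertex 0.00 10.00 7.00
      vertex 1.91 15.88 7.00
    endloop
  endfacet
  facet normal -0.9511 -0.3089 0.0000
    outer loop
      vertex 0.00 10.00 0.00
      vertex 1.91 4.12 0.00
      vertex 1.91 4.12 7.00
    endloop
  endfacet
  facet normal -0.9511 -0.3089 0.0000
    outer loop
      vertex 0.00 10.00 0.00
      vertex 1.91 4.12 7.00
      vertex 0.00 10.00 7.00
    endloop
  endfacet
  facet normal -0.5875 -0.8092 0.0000
    outer loop
      vertex 1.91 4.12 0.00
      vertex 6.91 0.49 0.00
      vertex 6.91 0.49 7.00
    endloop
  endfacet
  facet normal -0.5875 -0.8092 0.0000
    outer loop
      vertex 1.91 4.12 0.00
      vertex 6.91 0.49 7.00
      vertex 1.91 4.12 7.00
    endloop
  endfacet
  facet normal 0.0000 -1.0000 0.0000
    outer loop
      vertex 6.91 0.49 0.00
      vertex 13.09 0.49 0.00
      vertex 13.09 0.49 7.00
    endloop
  endfacet
  facet normal 0.0000 -1.0000 0.0000
    outer loop
      vertex 6.91 0.49 0.00
      vertex 13.09 0.49 7.00
      vertex 6.91 0.49 7.00
    endloop
  endfacet
  facet normal 0.5875 -0.8092 0.0000
    outer loop
      vertex 13.09 0.49 0.00
      vertex 18.09 4.12 0.00
      vertex 18.09 4.12 7.00
    endloop
  endfacet
  facet normal 0.5875 -0.8092 0.0000
    outer loop
      vertex 13.09 0.49 0.00
      vertex 18.09 4.12 7.00
      vertex 13.09 0.49 7.00
    endloop
  endfacet
  facet normal 0.9511 -0.3089 0.0000
    outer loop
      vertex 18.09 4.12 0.00
      vertex 20.00 10.00 0.00
      vertex 20.00 10.00 7.00
    endloop
  endfacet
  facet normal 0.9511 -0.3089 0.0000
    outer loop
      vertex 18.09 4.12 0.00
      vertex 20.00 10.00 7.00
      vertex 18.09 4.12 7.00
    endloop
  endfacet
endsolid part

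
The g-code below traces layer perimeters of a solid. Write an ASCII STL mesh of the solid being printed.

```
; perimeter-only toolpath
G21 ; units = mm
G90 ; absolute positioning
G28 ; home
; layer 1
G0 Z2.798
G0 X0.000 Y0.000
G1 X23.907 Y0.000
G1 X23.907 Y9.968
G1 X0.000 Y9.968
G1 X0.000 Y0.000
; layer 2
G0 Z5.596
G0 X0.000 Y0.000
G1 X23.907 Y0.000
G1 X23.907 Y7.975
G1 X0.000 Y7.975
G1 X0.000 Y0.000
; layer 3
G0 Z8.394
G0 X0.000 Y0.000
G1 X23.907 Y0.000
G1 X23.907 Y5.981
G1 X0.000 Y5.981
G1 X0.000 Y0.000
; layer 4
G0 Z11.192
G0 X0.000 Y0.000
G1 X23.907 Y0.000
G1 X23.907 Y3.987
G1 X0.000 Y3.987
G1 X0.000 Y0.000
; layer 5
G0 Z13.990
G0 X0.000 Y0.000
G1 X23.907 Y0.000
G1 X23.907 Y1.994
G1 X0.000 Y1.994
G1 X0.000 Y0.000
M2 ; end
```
solid part
  facet normal 0.0000 0.0000 -1.0000
    outer loop
      vertex 23.907 11.962 0.000
      vertex 23.907 0.000 0.000
      vertex 0.000 0.000 0.000
    endloop
  endfacet
  facet normal 0.0000 0.0000 -1.0000
    outer loop
      vertex 0.000 11.962 0.000
      vertex 23.907 11.962 0.000
      vertex 0.000 0.000 0.000
    endloop
  endfacet
  facet normal 0.0000 -1.0000 0.0000
    outer loop
      vertex 0.000 0.000 0.000
      vertex 23.907 0.000 0.000
      vertex 23.907 0.000 16.788
    endloop
  endfacet
  facet normal 0.0000 -1.0000 0.0000
    outer loop
      vertex 0.000 0.000 0.000
      vertex 23.907 0.000 16.788
      vertex 0.000 0.000 16.788
    endloop
  endfacet
  facet normal 0.0000 0.8144 0.5803
    outer loop
      vertex 0.000 0.000 16.788
      vertex 23.907 0.000 16.788
      vertex 23.907 11.962 0.000
    endloop
  endfacet
  facet normal 0.0000 0.8144 0.5803
    outer loop
      vertex 0.000 0.000 16.788
      vertex 23.907 11.962 0.000
      vertex 0.000 11.962 0.000
    endloop
  endfacet
  facet normal -1.0000 0.0000 0.0000
    outer loop
      vertex 0.000 0.000 16.788
      vertex 0.000 11.962 0.000
      vertex 0.000 0.000 0.000
    endloop
  endfacet
  facet normal 1.0000 0.0000 0.0000
    outer loop
      vertex 23.907 0.000 0.000
      vertex 23.907 11.962 0.000
      vertex 23.907 0.000 16.788
    endloop
  endfacet
endsolid part

The G0 Z moves step by Δz≈2.798 mm. The G1 loops shrink linearly with z, so the solid tapers from its base footprint up to z≈16.8. Closing with a flat bottom cap and the tapered top and triangulating gives 8 facets — a wedge (ramp): 23.9 × 12 mm base, rising to 16.8 mm along the y=0 edge and sloping linearly to z=0 at y=12.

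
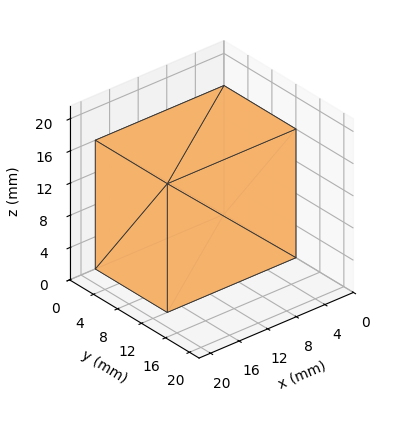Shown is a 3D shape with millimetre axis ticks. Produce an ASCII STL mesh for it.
Reading the render: the shape is a rectangular box, roughly 18 × 12 mm footprint and 16 mm tall (dimensions read to the nearest mm from the axis ticks). For the STL, each face is triangulated and given an outward normal.

solid part
  facet normal 0.0000 0.0000 -1.0000
    outer loop
      vertex 18.0 12.0 0.0
      vertex 18.0 0.0 0.0
      vertex 0.0 0.0 0.0
    endloop
  endfacet
  facet normal 0.0000 0.0000 -1.0000
    outer loop
      vertex 0.0 12.0 0.0
      vertex 18.0 12.0 0.0
      vertex 0.0 0.0 0.0
    endloop
  endfacet
  facet normal 0.0000 0.0000 1.0000
    outer loop
      vertex 0.0 0.0 16.0
      vertex 18.0 0.0 16.0
      vertex 18.0 12.0 16.0
    endloop
  endfacet
  facet normal 0.0000 0.0000 1.0000
    outer loop
      vertex 0.0 0.0 16.0
      vertex 18.0 12.0 16.0
      vertex 0.0 12.0 16.0
    endloop
  endfacet
  facet normal 0.0000 -1.0000 0.0000
    outer loop
      vertex 0.0 0.0 0.0
      vertex 18.0 0.0 0.0
      vertex 18.0 0.0 16.0
    endloop
  endfacet
  facet normal 0.0000 -1.0000 0.0000
    outer loop
      vertex 0.0 0.0 0.0
      vertex 18.0 0.0 16.0
      vertex 0.0 0.0 16.0
    endloop
  endfacet
  facet normal 0.0000 1.0000 0.0000
    outer loop
      vertex 18.0 12.0 16.0
      vertex 18.0 12.0 0.0
      vertex 0.0 12.0 0.0
    endloop
  endfacet
  facet normal 0.0000 1.0000 0.0000
    outer loop
      vertex 0.0 12.0 16.0
      vertex 18.0 12.0 16.0
      vertex 0.0 12.0 0.0
    endloop
  endfacet
  facet normal -1.0000 0.0000 0.0000
    outer loop
      vertex 0.0 12.0 16.0
      vertex 0.0 12.0 0.0
      vertex 0.0 0.0 0.0
    endloop
  endfacet
  facet normal -1.0000 0.0000 0.0000
    outer loop
      vertex 0.0 0.0 16.0
      vertex 0.0 12.0 16.0
      vertex 0.0 0.0 0.0
    endloop
  endfacet
  facet normal 1.0000 0.0000 0.0000
    outer loop
      vertex 18.0 0.0 0.0
      vertex 18.0 12.0 0.0
      vertex 18.0 12.0 16.0
    endloop
  endfacet
  facet normal 1.0000 0.0000 0.0000
    outer loop
      vertex 18.0 0.0 0.0
      vertex 18.0 12.0 16.0
      vertex 18.0 0.0 16.0
    endloop
  endfacet
endsolid part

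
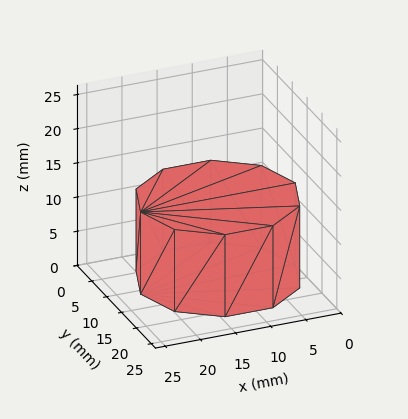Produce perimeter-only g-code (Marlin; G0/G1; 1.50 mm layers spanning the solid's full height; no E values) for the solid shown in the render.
Reading the render: the shape is a regular 10-sided prism (a cylinder approximated with 10 flat sides), circumscribed radius ≈ 11 mm, height ≈ 12 mm (dimensions read to the nearest mm from the axis ticks). For the g-code, the solid's height is divided into equal slices at the stated Δz and each level perimeter traced with G1 moves after a G0 lift.

; perimeter-only toolpath
G21 ; units = mm
G90 ; absolute positioning
G28 ; home
; layer 1
G0 Z1.50
G0 X22.00 Y11.00
G1 X19.90 Y17.47
G1 X14.40 Y21.46
G1 X7.60 Y21.46
G1 X2.10 Y17.47
G1 X0.00 Y11.00
G1 X2.10 Y4.53
G1 X7.60 Y0.54
G1 X14.40 Y0.54
G1 X19.90 Y4.53
G1 X22.00 Y11.00
; layer 2
G0 Z3.00
G0 X22.00 Y11.00
G1 X19.90 Y17.47
G1 X14.40 Y21.46
G1 X7.60 Y21.46
G1 X2.10 Y17.47
G1 X0.00 Y11.00
G1 X2.10 Y4.53
G1 X7.60 Y0.54
G1 X14.40 Y0.54
G1 X19.90 Y4.53
G1 X22.00 Y11.00
; layer 3
G0 Z4.50
G0 X22.00 Y11.00
G1 X19.90 Y17.47
G1 X14.40 Y21.46
G1 X7.60 Y21.46
G1 X2.10 Y17.47
G1 X0.00 Y11.00
G1 X2.10 Y4.53
G1 X7.60 Y0.54
G1 X14.40 Y0.54
G1 X19.90 Y4.53
G1 X22.00 Y11.00
; layer 4
G0 Z6.00
G0 X22.00 Y11.00
G1 X19.90 Y17.47
G1 X14.40 Y21.46
G1 X7.60 Y21.46
G1 X2.10 Y17.47
G1 X0.00 Y11.00
G1 X2.10 Y4.53
G1 X7.60 Y0.54
G1 X14.40 Y0.54
G1 X19.90 Y4.53
G1 X22.00 Y11.00
; layer 5
G0 Z7.50
G0 X22.00 Y11.00
G1 X19.90 Y17.47
G1 X14.40 Y21.46
G1 X7.60 Y21.46
G1 X2.10 Y17.47
G1 X0.00 Y11.00
G1 X2.10 Y4.53
G1 X7.60 Y0.54
G1 X14.40 Y0.54
G1 X19.90 Y4.53
G1 X22.00 Y11.00
; layer 6
G0 Z9.00
G0 X22.00 Y11.00
G1 X19.90 Y17.47
G1 X14.40 Y21.46
G1 X7.60 Y21.46
G1 X2.10 Y17.47
G1 X0.00 Y11.00
G1 X2.10 Y4.53
G1 X7.60 Y0.54
G1 X14.40 Y0.54
G1 X19.90 Y4.53
G1 X22.00 Y11.00
; layer 7
G0 Z10.50
G0 X22.00 Y11.00
G1 X19.90 Y17.47
G1 X14.40 Y21.46
G1 X7.60 Y21.46
G1 X2.10 Y17.47
G1 X0.00 Y11.00
G1 X2.10 Y4.53
G1 X7.60 Y0.54
G1 X14.40 Y0.54
G1 X19.90 Y4.53
G1 X22.00 Y11.00
; layer 8
G0 Z12.00
G0 X22.00 Y11.00
G1 X19.90 Y17.47
G1 X14.40 Y21.46
G1 X7.60 Y21.46
G1 X2.10 Y17.47
G1 X0.00 Y11.00
G1 X2.10 Y4.53
G1 X7.60 Y0.54
G1 X14.40 Y0.54
G1 X19.90 Y4.53
G1 X22.00 Y11.00
M2 ; end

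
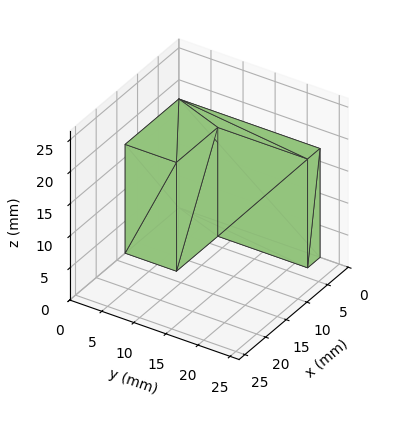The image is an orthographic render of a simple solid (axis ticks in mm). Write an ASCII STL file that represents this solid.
Reading the render: the shape is an L-shaped prism: outer 13 × 22 mm, arm thicknesses ≈ 8 mm (horizontal) and 3 mm (vertical), extruded 17 mm in z (dimensions read to the nearest mm from the axis ticks). For the STL, each face is triangulated and given an outward normal.

solid part
  facet normal 0.0000 0.0000 -1.0000
    outer loop
      vertex 13.00 8.00 0.00
      vertex 13.00 0.00 0.00
      vertex 0.00 0.00 0.00
    endloop
  endfacet
  facet normal 0.0000 0.0000 -1.0000
    outer loop
      vertex 3.00 8.00 0.00
      vertex 13.00 8.00 0.00
      vertex 0.00 0.00 0.00
    endloop
  endfacet
  facet normal 0.0000 0.0000 -1.0000
    outer loop
      vertex 3.00 22.00 0.00
      vertex 3.00 8.00 0.00
      vertex 0.00 0.00 0.00
    endloop
  endfacet
  facet normal 0.0000 0.0000 -1.0000
    outer loop
      vertex 0.00 22.00 0.00
      vertex 3.00 22.00 0.00
      vertex 0.00 0.00 0.00
    endloop
  endfacet
  facet normal 0.0000 0.0000 1.0000
    outer loop
      vertex 0.00 0.00 17.00
      vertex 13.00 0.00 17.00
      vertex 13.00 8.00 17.00
    endloop
  endfacet
  facet normal 0.0000 0.0000 1.0000
    outer loop
      vertex 0.00 0.00 17.00
      vertex 13.00 8.00 17.00
      vertex 3.00 8.00 17.00
    endloop
  endfacet
  facet normal 0.0000 0.0000 1.0000
    outer loop
      vertex 0.00 0.00 17.00
      vertex 3.00 8.00 17.00
      vertex 3.00 22.00 17.00
    endloop
  endfacet
  facet normal 0.0000 0.0000 1.0000
    outer loop
      vertex 0.00 0.00 17.00
      vertex 3.00 22.00 17.00
      vertex 0.00 22.00 17.00
    endloop
  endfacet
  facet normal 0.0000 -1.0000 0.0000
    outer loop
      vertex 0.00 0.00 0.00
      vertex 13.00 0.00 0.00
      vertex 13.00 0.00 17.00
    endloop
  endfacet
  facet normal 0.0000 -1.0000 0.0000
    outer loop
      vertex 0.00 0.00 0.00
      vertex 13.00 0.00 17.00
      vertex 0.00 0.00 17.00
    endloop
  endfacet
  facet normal 1.0000 0.0000 0.0000
    outer loop
      vertex 13.00 0.00 0.00
      vertex 13.00 8.00 0.00
      vertex 13.00 8.00 17.00
    endloop
  endfacet
  facet normal 1.0000 0.0000 0.0000
    outer loop
      vertex 13.00 0.00 0.00
      vertex 13.00 8.00 17.00
      vertex 13.00 0.00 17.00
    endloop
  endfacet
  facet normal 0.0000 1.0000 0.0000
    outer loop
      vertex 13.00 8.00 0.00
      vertex 3.00 8.00 0.00
      vertex 3.00 8.00 17.00
    endloop
  endfacet
  facet normal 0.0000 1.0000 0.0000
    outer loop
      vertex 13.00 8.00 0.00
      vertex 3.00 8.00 17.00
      vertex 13.00 8.00 17.00
    endloop
  endfacet
  facet normal 1.0000 0.0000 0.0000
    outer loop
      vertex 3.00 8.00 0.00
      vertex 3.00 22.00 0.00
      vertex 3.00 22.00 17.00
    endloop
  endfacet
  facet normal 1.0000 0.0000 0.0000
    outer loop
      vertex 3.00 8.00 0.00
      vertex 3.00 22.00 17.00
      vertex 3.00 8.00 17.00
    endloop
  endfacet
  facet normal 0.0000 1.0000 0.0000
    outer loop
      vertex 3.00 22.00 0.00
      vertex 0.00 22.00 0.00
      vertex 0.00 22.00 17.00
    endloop
  endfacet
  facet normal 0.0000 1.0000 0.0000
    outer loop
      vertex 3.00 22.00 0.00
      vertex 0.00 22.00 17.00
      vertex 3.00 22.00 17.00
    endloop
  endfacet
  facet normal -1.0000 0.0000 0.0000
    outer loop
      vertex 0.00 22.00 0.00
      vertex 0.00 0.00 0.00
      vertex 0.00 0.00 17.00
    endloop
  endfacet
  facet normal -1.0000 0.0000 0.0000
    outer loop
      vertex 0.00 22.00 0.00
      vertex 0.00 0.00 17.00
      vertex 0.00 22.00 17.00
    endloop
  endfacet
endsolid part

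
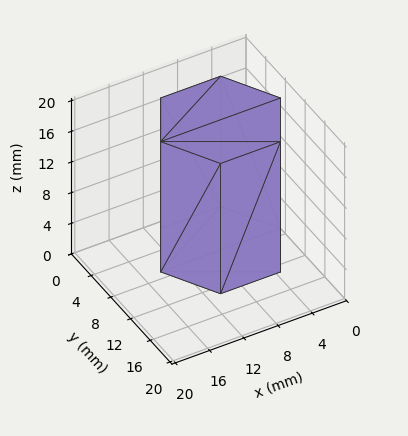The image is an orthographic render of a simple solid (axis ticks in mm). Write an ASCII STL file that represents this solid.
Reading the render: the shape is a regular 6-sided prism (a cylinder approximated with 6 flat sides), circumscribed radius ≈ 7 mm, height ≈ 17 mm (dimensions read to the nearest mm from the axis ticks). For the STL, each face is triangulated and given an outward normal.

solid part
  facet normal 0.0000 0.0000 -1.0000
    outer loop
      vertex 3.500 13.062 0.000
      vertex 10.500 13.062 0.000
      vertex 14.000 7.000 0.000
    endloop
  endfacet
  facet normal 0.0000 0.0000 -1.0000
    outer loop
      vertex 0.000 7.000 0.000
      vertex 3.500 13.062 0.000
      vertex 14.000 7.000 0.000
    endloop
  endfacet
  facet normal 0.0000 0.0000 -1.0000
    outer loop
      vertex 3.500 0.938 0.000
      vertex 0.000 7.000 0.000
      vertex 14.000 7.000 0.000
    endloop
  endfacet
  facet normal 0.0000 0.0000 -1.0000
    outer loop
      vertex 10.500 0.938 0.000
      vertex 3.500 0.938 0.000
      vertex 14.000 7.000 0.000
    endloop
  endfacet
  facet normal 0.0000 0.0000 1.0000
    outer loop
      vertex 14.000 7.000 17.000
      vertex 10.500 13.062 17.000
      vertex 3.500 13.062 17.000
    endloop
  endfacet
  facet normal 0.0000 0.0000 1.0000
    outer loop
      vertex 14.000 7.000 17.000
      vertex 3.500 13.062 17.000
      vertex 0.000 7.000 17.000
    endloop
  endfacet
  facet normal 0.0000 0.0000 1.0000
    outer loop
      vertex 14.000 7.000 17.000
      vertex 0.000 7.000 17.000
      vertex 3.500 0.938 17.000
    endloop
  endfacet
  facet normal 0.0000 0.0000 1.0000
    outer loop
      vertex 14.000 7.000 17.000
      vertex 3.500 0.938 17.000
      vertex 10.500 0.938 17.000
    endloop
  endfacet
  facet normal 0.8660 0.5000 0.0000
    outer loop
      vertex 14.000 7.000 0.000
      vertex 10.500 13.062 0.000
      vertex 10.500 13.062 17.000
    endloop
  endfacet
  facet normal 0.8660 0.5000 0.0000
    outer loop
      vertex 14.000 7.000 0.000
      vertex 10.500 13.062 17.000
      vertex 14.000 7.000 17.000
    endloop
  endfacet
  facet normal 0.0000 1.0000 0.0000
    outer loop
      vertex 10.500 13.062 0.000
      vertex 3.500 13.062 0.000
      vertex 3.500 13.062 17.000
    endloop
  endfacet
  facet normal 0.0000 1.0000 0.0000
    outer loop
      vertex 10.500 13.062 0.000
      vertex 3.500 13.062 17.000
      vertex 10.500 13.062 17.000
    endloop
  endfacet
  facet normal -0.8660 0.5000 0.0000
    outer loop
      vertex 3.500 13.062 0.000
      vertex 0.000 7.000 0.000
      vertex 0.000 7.000 17.000
    endloop
  endfacet
  facet normal -0.8660 0.5000 0.0000
    outer loop
      vertex 3.500 13.062 0.000
      vertex 0.000 7.000 17.000
      vertex 3.500 13.062 17.000
    endloop
  endfacet
  facet normal -0.8660 -0.5000 0.0000
    outer loop
      vertex 0.000 7.000 0.000
      vertex 3.500 0.938 0.000
      vertex 3.500 0.938 17.000
    endloop
  endfacet
  facet normal -0.8660 -0.5000 0.0000
    outer loop
      vertex 0.000 7.000 0.000
      vertex 3.500 0.938 17.000
      vertex 0.000 7.000 17.000
    endloop
  endfacet
  facet normal 0.0000 -1.0000 0.0000
    outer loop
      vertex 3.500 0.938 0.000
      vertex 10.500 0.938 0.000
      vertex 10.500 0.938 17.000
    endloop
  endfacet
  facet normal 0.0000 -1.0000 0.0000
    outer loop
      vertex 3.500 0.938 0.000
      vertex 10.500 0.938 17.000
      vertex 3.500 0.938 17.000
    endloop
  endfacet
  facet normal 0.8660 -0.5000 0.0000
    outer loop
      vertex 10.500 0.938 0.000
      vertex 14.000 7.000 0.000
      vertex 14.000 7.000 17.000
    endloop
  endfacet
  facet normal 0.8660 -0.5000 0.0000
    outer loop
      vertex 10.500 0.938 0.000
      vertex 14.000 7.000 17.000
      vertex 10.500 0.938 17.000
    endloop
  endfacet
endsolid part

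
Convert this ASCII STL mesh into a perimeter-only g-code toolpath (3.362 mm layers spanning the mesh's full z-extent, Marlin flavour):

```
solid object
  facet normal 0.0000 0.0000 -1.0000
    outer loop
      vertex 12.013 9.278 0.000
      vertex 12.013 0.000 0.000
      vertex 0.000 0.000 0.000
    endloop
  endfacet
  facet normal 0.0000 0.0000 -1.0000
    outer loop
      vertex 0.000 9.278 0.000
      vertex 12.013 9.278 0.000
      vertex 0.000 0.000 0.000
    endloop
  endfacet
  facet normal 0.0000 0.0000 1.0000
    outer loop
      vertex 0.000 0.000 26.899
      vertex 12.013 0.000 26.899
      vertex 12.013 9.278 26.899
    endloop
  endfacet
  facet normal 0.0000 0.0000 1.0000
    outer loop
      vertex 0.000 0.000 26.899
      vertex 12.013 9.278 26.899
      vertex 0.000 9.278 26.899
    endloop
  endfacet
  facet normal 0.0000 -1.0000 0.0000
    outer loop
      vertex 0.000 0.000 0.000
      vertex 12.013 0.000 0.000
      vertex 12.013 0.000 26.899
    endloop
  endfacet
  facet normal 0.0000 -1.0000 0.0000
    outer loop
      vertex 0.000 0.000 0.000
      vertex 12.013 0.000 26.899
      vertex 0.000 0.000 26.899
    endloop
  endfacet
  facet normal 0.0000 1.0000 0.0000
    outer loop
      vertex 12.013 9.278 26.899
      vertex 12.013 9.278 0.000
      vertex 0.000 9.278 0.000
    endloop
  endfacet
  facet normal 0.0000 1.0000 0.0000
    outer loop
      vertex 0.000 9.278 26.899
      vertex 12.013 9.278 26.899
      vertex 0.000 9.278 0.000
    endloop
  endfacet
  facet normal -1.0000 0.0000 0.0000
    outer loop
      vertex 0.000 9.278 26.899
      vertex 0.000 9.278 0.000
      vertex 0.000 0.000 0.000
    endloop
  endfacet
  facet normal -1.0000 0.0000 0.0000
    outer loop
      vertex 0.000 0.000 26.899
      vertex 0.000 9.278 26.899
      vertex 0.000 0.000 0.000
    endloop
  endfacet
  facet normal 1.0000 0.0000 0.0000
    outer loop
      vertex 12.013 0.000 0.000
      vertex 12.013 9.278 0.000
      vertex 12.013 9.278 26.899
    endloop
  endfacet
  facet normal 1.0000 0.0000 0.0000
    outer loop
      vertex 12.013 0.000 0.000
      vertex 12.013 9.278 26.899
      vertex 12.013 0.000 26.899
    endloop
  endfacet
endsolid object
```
; perimeter-only toolpath
G21 ; units = mm
G90 ; absolute positioning
G28 ; home
; layer 1
G0 Z3.362
G0 X0.000 Y0.000
G1 X12.013 Y0.000
G1 X12.013 Y9.278
G1 X0.000 Y9.278
G1 X0.000 Y0.000
; layer 2
G0 Z6.725
G0 X0.000 Y0.000
G1 X12.013 Y0.000
G1 X12.013 Y9.278
G1 X0.000 Y9.278
G1 X0.000 Y0.000
; layer 3
G0 Z10.087
G0 X0.000 Y0.000
G1 X12.013 Y0.000
G1 X12.013 Y9.278
G1 X0.000 Y9.278
G1 X0.000 Y0.000
; layer 4
G0 Z13.450
G0 X0.000 Y0.000
G1 X12.013 Y0.000
G1 X12.013 Y9.278
G1 X0.000 Y9.278
G1 X0.000 Y0.000
; layer 5
G0 Z16.812
G0 X0.000 Y0.000
G1 X12.013 Y0.000
G1 X12.013 Y9.278
G1 X0.000 Y9.278
G1 X0.000 Y0.000
; layer 6
G0 Z20.174
G0 X0.000 Y0.000
G1 X12.013 Y0.000
G1 X12.013 Y9.278
G1 X0.000 Y9.278
G1 X0.000 Y0.000
; layer 7
G0 Z23.537
G0 X0.000 Y0.000
G1 X12.013 Y0.000
G1 X12.013 Y9.278
G1 X0.000 Y9.278
G1 X0.000 Y0.000
; layer 8
G0 Z26.899
G0 X0.000 Y0.000
G1 X12.013 Y0.000
G1 X12.013 Y9.278
G1 X0.000 Y9.278
G1 X0.000 Y0.000
M2 ; end

The solid is a rectangular box, roughly 12 × 9.28 mm footprint and 26.9 mm tall. Slicing at Δz = 3.362 mm — 8 equal slices spanning the solid's height, so layer i sits at z = i·h/8 — gives 8 non-empty perimeters. Each is a 4-segment closed polygon; G0 lifts to the layer z and rapids to the start vertex, then G1 traces the edges.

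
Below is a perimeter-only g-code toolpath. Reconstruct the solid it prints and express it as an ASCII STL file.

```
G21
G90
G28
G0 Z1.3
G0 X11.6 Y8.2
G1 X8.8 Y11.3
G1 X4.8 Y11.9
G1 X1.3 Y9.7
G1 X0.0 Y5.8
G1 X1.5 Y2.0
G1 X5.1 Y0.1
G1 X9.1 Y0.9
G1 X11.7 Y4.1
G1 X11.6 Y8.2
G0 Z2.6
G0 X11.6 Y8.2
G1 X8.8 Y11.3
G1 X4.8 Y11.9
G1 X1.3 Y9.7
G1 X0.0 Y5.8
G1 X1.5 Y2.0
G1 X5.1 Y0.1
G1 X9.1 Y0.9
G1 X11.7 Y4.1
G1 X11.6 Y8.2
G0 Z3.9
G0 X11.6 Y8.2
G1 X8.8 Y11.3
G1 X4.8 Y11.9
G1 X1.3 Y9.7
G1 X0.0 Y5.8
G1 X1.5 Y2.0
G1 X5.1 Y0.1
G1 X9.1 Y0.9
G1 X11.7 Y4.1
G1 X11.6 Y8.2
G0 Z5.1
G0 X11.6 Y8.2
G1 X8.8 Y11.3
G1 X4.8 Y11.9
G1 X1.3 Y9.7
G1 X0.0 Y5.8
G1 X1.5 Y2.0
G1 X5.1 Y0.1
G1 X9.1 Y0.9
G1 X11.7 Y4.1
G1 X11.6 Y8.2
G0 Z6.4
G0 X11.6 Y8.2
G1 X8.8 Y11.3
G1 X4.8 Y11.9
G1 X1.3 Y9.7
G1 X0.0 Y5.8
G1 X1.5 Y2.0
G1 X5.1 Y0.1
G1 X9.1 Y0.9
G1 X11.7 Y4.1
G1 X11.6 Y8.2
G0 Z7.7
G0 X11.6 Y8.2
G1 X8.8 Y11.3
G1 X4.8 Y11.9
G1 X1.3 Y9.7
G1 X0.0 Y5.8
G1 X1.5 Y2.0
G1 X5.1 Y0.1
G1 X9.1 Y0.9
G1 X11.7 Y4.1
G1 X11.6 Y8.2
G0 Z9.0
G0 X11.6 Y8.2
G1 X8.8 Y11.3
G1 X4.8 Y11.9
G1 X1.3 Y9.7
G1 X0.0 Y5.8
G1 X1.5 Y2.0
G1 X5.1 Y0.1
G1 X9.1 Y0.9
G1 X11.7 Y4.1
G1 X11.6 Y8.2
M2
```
solid part
  facet normal 0.0000 0.0000 -1.0000
    outer loop
      vertex 4.8 11.9 0.0
      vertex 8.8 11.3 0.0
      vertex 11.6 8.2 0.0
    endloop
  endfacet
  facet normal 0.0000 0.0000 -1.0000
    outer loop
      vertex 1.3 9.7 0.0
      vertex 4.8 11.9 0.0
      vertex 11.6 8.2 0.0
    endloop
  endfacet
  facet normal 0.0000 0.0000 -1.0000
    outer loop
      vertex 0.0 5.8 0.0
      vertex 1.3 9.7 0.0
      vertex 11.6 8.2 0.0
    endloop
  endfacet
  facet normal 0.0000 0.0000 -1.0000
    outer loop
      vertex 1.5 2.0 0.0
      vertex 0.0 5.8 0.0
      vertex 11.6 8.2 0.0
    endloop
  endfacet
  facet normal 0.0000 0.0000 -1.0000
    outer loop
      vertex 5.1 0.1 0.0
      vertex 1.5 2.0 0.0
      vertex 11.6 8.2 0.0
    endloop
  endfacet
  facet normal 0.0000 0.0000 -1.0000
    outer loop
      vertex 9.1 0.9 0.0
      vertex 5.1 0.1 0.0
      vertex 11.6 8.2 0.0
    endloop
  endfacet
  facet normal 0.0000 0.0000 -1.0000
    outer loop
      vertex 11.7 4.1 0.0
      vertex 9.1 0.9 0.0
      vertex 11.6 8.2 0.0
    endloop
  endfacet
  facet normal 0.0000 0.0000 1.0000
    outer loop
      vertex 11.6 8.2 9.0
      vertex 8.8 11.3 9.0
      vertex 4.8 11.9 9.0
    endloop
  endfacet
  facet normal 0.0000 0.0000 1.0000
    outer loop
      vertex 11.6 8.2 9.0
      vertex 4.8 11.9 9.0
      vertex 1.3 9.7 9.0
    endloop
  endfacet
  facet normal 0.0000 0.0000 1.0000
    outer loop
      vertex 11.6 8.2 9.0
      vertex 1.3 9.7 9.0
      vertex 0.0 5.8 9.0
    endloop
  endfacet
  facet normal 0.0000 0.0000 1.0000
    outer loop
      vertex 11.6 8.2 9.0
      vertex 0.0 5.8 9.0
      vertex 1.5 2.0 9.0
    endloop
  endfacet
  facet normal 0.0000 0.0000 1.0000
    outer loop
      vertex 11.6 8.2 9.0
      vertex 1.5 2.0 9.0
      vertex 5.1 0.1 9.0
    endloop
  endfacet
  facet normal 0.0000 0.0000 1.0000
    outer loop
      vertex 11.6 8.2 9.0
      vertex 5.1 0.1 9.0
      vertex 9.1 0.9 9.0
    endloop
  endfacet
  facet normal 0.0000 0.0000 1.0000
    outer loop
      vertex 11.6 8.2 9.0
      vertex 9.1 0.9 9.0
      vertex 11.7 4.1 9.0
    endloop
  endfacet
  facet normal 0.7421 0.6703 0.0000
    outer loop
      vertex 11.6 8.2 0.0
      vertex 8.8 11.3 0.0
      vertex 8.8 11.3 9.0
    endloop
  endfacet
  facet normal 0.7421 0.6703 0.0000
    outer loop
      vertex 11.6 8.2 0.0
      vertex 8.8 11.3 9.0
      vertex 11.6 8.2 9.0
    endloop
  endfacet
  facet normal 0.1483 0.9889 0.0000
    outer loop
      vertex 8.8 11.3 0.0
      vertex 4.8 11.9 0.0
      vertex 4.8 11.9 9.0
    endloop
  endfacet
  facet normal 0.1483 0.9889 0.0000
    outer loop
      vertex 8.8 11.3 0.0
      vertex 4.8 11.9 9.0
      vertex 8.8 11.3 9.0
    endloop
  endfacet
  facet normal -0.5322 0.8466 0.0000
    outer loop
      vertex 4.8 11.9 0.0
      vertex 1.3 9.7 0.0
      vertex 1.3 9.7 9.0
    endloop
  endfacet
  facet normal -0.5322 0.8466 0.0000
    outer loop
      vertex 4.8 11.9 0.0
      vertex 1.3 9.7 9.0
      vertex 4.8 11.9 9.0
    endloop
  endfacet
  facet normal -0.9487 0.3162 0.0000
    outer loop
      vertex 1.3 9.7 0.0
      vertex 0.0 5.8 0.0
      vertex 0.0 5.8 9.0
    endloop
  endfacet
  facet normal -0.9487 0.3162 0.0000
    outer loop
      vertex 1.3 9.7 0.0
      vertex 0.0 5.8 9.0
      vertex 1.3 9.7 9.0
    endloop
  endfacet
  facet normal -0.9302 -0.3672 0.0000
    outer loop
      vertex 0.0 5.8 0.0
      vertex 1.5 2.0 0.0
      vertex 1.5 2.0 9.0
    endloop
  endfacet
  facet normal -0.9302 -0.3672 0.0000
    outer loop
      vertex 0.0 5.8 0.0
      vertex 1.5 2.0 9.0
      vertex 0.0 5.8 9.0
    endloop
  endfacet
  facet normal -0.4668 -0.8844 0.0000
    outer loop
      vertex 1.5 2.0 0.0
      vertex 5.1 0.1 0.0
      vertex 5.1 0.1 9.0
    endloop
  endfacet
  facet normal -0.4668 -0.8844 0.0000
    outer loop
      vertex 1.5 2.0 0.0
      vertex 5.1 0.1 9.0
      vertex 1.5 2.0 9.0
    endloop
  endfacet
  facet normal 0.1961 -0.9806 0.0000
    outer loop
      vertex 5.1 0.1 0.0
      vertex 9.1 0.9 0.0
      vertex 9.1 0.9 9.0
    endloop
  endfacet
  facet normal 0.1961 -0.9806 0.0000
    outer loop
      vertex 5.1 0.1 0.0
      vertex 9.1 0.9 9.0
      vertex 5.1 0.1 9.0
    endloop
  endfacet
  facet normal 0.7761 -0.6306 0.0000
    outer loop
      vertex 9.1 0.9 0.0
      vertex 11.7 4.1 0.0
      vertex 11.7 4.1 9.0
    endloop
  endfacet
  facet normal 0.7761 -0.6306 0.0000
    outer loop
      vertex 9.1 0.9 0.0
      vertex 11.7 4.1 9.0
      vertex 9.1 0.9 9.0
    endloop
  endfacet
  facet normal 0.9997 0.0244 0.0000
    outer loop
      vertex 11.7 4.1 0.0
      vertex 11.6 8.2 0.0
      vertex 11.6 8.2 9.0
    endloop
  endfacet
  facet normal 0.9997 0.0244 0.0000
    outer loop
      vertex 11.7 4.1 0.0
      vertex 11.6 8.2 9.0
      vertex 11.7 4.1 9.0
    endloop
  endfacet
endsolid part

The G0 Z moves step by Δz≈1.3 mm. Every layer's G1 loop is the same polygon, so the solid is a straight extrusion of it from z=0 to z≈9. Closing with flat bottom and top caps and triangulating gives 32 facets — a regular 9-sided prism (a cylinder approximated with 9 flat sides), circumscribed radius ≈ 6 mm, height ≈ 9 mm.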